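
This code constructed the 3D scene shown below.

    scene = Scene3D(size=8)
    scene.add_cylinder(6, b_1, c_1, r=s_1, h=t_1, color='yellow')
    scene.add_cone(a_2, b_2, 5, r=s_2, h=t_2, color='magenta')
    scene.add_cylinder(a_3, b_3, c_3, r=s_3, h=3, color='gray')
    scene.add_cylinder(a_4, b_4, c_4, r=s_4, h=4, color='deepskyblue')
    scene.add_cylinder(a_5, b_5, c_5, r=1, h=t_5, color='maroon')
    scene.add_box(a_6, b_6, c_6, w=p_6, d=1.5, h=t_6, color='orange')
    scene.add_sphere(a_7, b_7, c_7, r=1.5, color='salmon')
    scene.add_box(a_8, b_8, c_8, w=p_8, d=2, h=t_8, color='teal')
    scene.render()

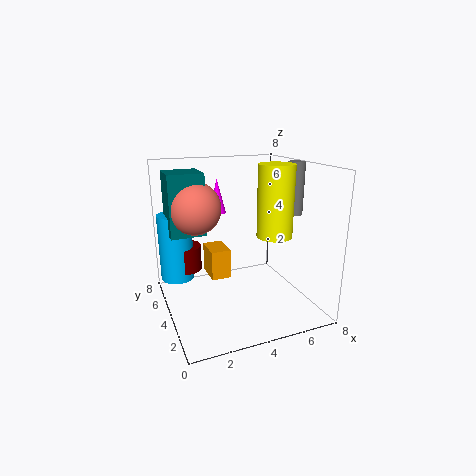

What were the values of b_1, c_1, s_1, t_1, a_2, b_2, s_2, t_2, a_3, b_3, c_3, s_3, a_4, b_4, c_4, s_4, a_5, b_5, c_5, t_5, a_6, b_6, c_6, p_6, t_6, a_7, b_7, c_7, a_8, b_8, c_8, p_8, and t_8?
b_1 = 3.5, c_1 = 4, s_1 = 1, t_1 = 4, a_2 = 3.5, b_2 = 6, s_2 = 0.5, t_2 = 2, a_3 = 7.5, b_3 = 4, c_3 = 5, s_3 = 0.5, a_4 = 1, b_4 = 6.5, c_4 = 1, s_4 = 1, a_5 = 1.5, b_5 = 6.5, c_5 = 1.5, t_5 = 1.5, a_6 = 2, b_6 = 2.5, c_6 = 2.5, p_6 = 1, t_6 = 1.5, a_7 = 2, b_7 = 5.5, c_7 = 5.5, a_8 = 0.5, b_8 = 5, c_8 = 4, p_8 = 2, t_8 = 3.5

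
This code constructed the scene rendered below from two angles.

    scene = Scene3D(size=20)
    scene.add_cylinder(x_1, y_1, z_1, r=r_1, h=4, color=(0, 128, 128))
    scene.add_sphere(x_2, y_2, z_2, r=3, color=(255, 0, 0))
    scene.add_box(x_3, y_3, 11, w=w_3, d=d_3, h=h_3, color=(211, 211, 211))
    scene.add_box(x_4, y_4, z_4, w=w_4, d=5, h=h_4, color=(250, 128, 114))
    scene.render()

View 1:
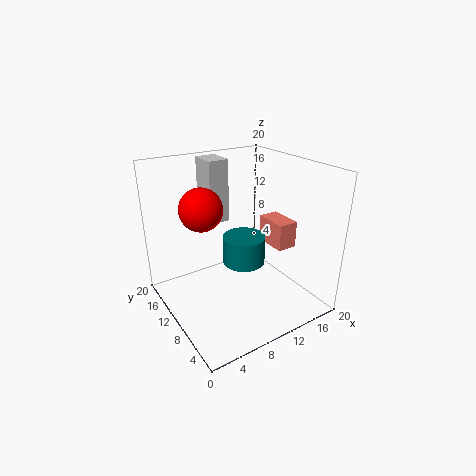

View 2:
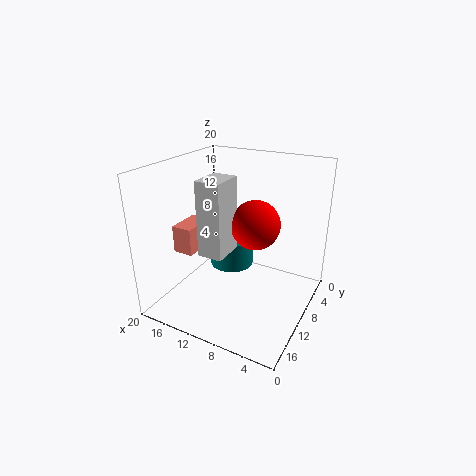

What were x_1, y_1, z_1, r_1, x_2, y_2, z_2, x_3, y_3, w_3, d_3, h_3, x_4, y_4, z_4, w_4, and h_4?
x_1 = 11, y_1 = 10, z_1 = 6, r_1 = 3, x_2 = 6, y_2 = 13, z_2 = 14, x_3 = 8, y_3 = 14, w_3 = 3, d_3 = 4, h_3 = 9, x_4 = 16, y_4 = 8, z_4 = 7, w_4 = 3, h_4 = 4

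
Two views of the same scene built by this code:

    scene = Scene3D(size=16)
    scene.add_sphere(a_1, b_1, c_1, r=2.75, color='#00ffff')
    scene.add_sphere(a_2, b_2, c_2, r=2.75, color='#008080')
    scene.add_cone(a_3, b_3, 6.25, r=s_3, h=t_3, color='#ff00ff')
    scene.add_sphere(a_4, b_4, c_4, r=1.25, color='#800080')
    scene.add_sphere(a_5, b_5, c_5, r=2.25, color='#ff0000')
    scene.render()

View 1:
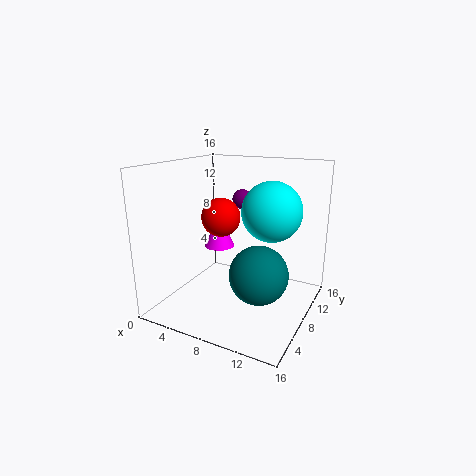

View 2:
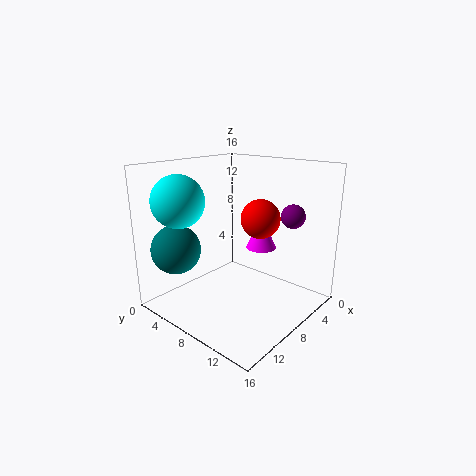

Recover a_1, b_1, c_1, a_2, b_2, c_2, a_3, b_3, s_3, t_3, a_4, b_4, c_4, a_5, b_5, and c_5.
a_1 = 13.25; b_1 = 4.5; c_1 = 12.5; a_2 = 12.75; b_2 = 3; c_2 = 6.75; a_3 = 5; b_3 = 9; s_3 = 1.75; t_3 = 3.75; a_4 = 5.75; b_4 = 13.5; c_4 = 11; a_5 = 5.25; b_5 = 9; c_5 = 9.75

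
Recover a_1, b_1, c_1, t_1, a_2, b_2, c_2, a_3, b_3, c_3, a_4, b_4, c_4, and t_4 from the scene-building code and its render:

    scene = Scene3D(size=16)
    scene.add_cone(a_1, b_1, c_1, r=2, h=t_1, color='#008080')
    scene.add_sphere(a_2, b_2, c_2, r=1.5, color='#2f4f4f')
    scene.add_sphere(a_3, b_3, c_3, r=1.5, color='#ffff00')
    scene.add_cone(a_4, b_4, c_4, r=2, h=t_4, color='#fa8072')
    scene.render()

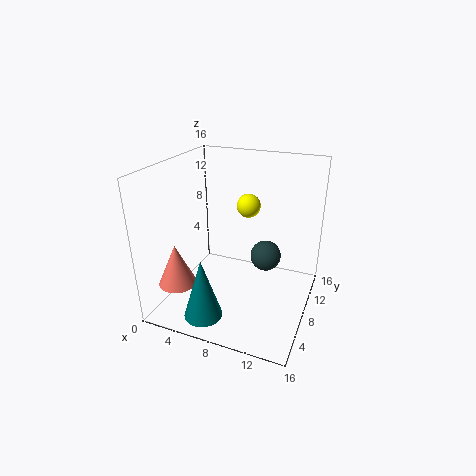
a_1 = 6.5
b_1 = 2
c_1 = 1.5
t_1 = 6.5
a_2 = 12
b_2 = 5.5
c_2 = 8
a_3 = 7
b_3 = 14
c_3 = 9.5
a_4 = 3
b_4 = 3
c_4 = 4
t_4 = 4.5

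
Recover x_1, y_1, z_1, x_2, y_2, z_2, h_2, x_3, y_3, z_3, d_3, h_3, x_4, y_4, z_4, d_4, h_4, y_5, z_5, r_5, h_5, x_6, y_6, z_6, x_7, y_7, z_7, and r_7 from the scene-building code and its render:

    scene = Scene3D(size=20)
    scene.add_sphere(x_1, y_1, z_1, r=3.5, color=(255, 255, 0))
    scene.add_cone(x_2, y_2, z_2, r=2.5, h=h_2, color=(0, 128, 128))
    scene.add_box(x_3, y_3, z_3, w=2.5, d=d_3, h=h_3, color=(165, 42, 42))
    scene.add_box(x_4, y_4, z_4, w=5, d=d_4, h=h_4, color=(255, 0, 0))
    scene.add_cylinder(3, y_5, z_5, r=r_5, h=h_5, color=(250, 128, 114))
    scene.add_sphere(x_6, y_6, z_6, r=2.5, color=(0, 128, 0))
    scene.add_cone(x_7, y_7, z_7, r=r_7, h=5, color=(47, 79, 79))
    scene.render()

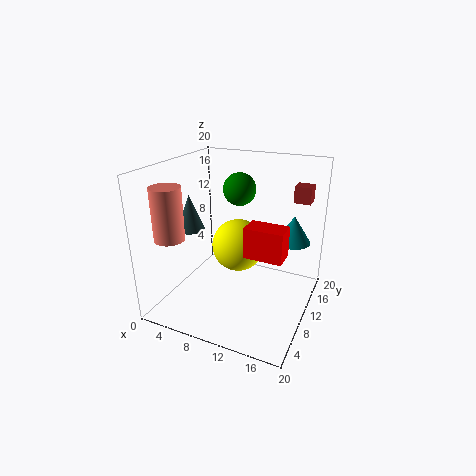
x_1 = 10.5, y_1 = 9, z_1 = 9.5, x_2 = 16.5, y_2 = 15, z_2 = 8.5, h_2 = 4, x_3 = 15.5, y_3 = 17.5, z_3 = 13.5, d_3 = 2.5, h_3 = 2.5, x_4 = 12.5, y_4 = 6, z_4 = 9.5, d_4 = 3, h_4 = 4, y_5 = 4, z_5 = 11, r_5 = 2, h_5 = 7, x_6 = 7.5, y_6 = 16, z_6 = 15, x_7 = 3, y_7 = 9, z_7 = 10.5, r_7 = 2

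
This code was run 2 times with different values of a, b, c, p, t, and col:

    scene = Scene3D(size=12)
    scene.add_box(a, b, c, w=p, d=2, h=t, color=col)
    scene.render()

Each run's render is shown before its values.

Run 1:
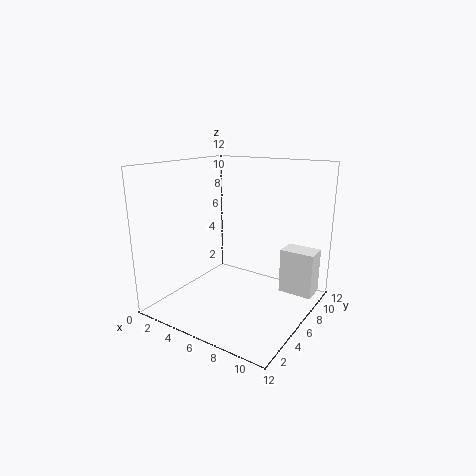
a = 8.5, b = 9, c = 0.5, p = 3, t = 4, col = 'white'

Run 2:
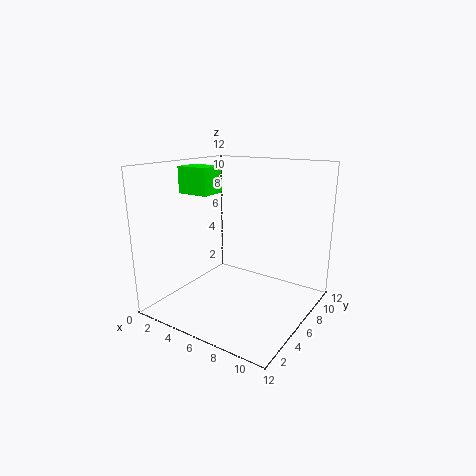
a = 3, b = 2.5, c = 10, p = 2.5, t = 2, col = 'lime'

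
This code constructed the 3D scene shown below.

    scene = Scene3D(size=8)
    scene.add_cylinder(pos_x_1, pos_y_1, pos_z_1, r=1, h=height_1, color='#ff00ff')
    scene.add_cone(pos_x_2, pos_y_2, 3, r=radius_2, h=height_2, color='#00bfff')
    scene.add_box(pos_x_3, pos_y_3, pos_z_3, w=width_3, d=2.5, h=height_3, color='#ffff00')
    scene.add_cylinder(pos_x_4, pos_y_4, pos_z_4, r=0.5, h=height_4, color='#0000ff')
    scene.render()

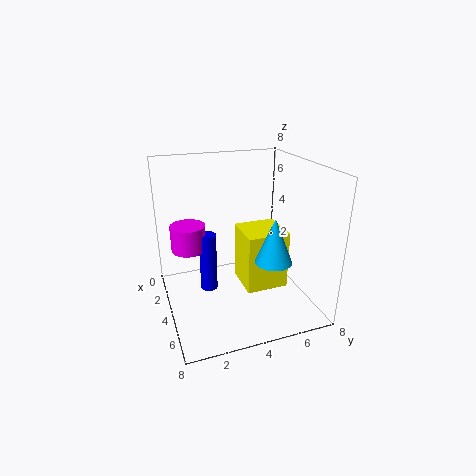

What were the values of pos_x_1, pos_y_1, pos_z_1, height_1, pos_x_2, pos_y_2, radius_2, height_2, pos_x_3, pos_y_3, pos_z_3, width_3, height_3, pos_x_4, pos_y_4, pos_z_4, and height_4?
pos_x_1 = 2.5; pos_y_1 = 1.5; pos_z_1 = 3; height_1 = 1.5; pos_x_2 = 5.5; pos_y_2 = 5.5; radius_2 = 1; height_2 = 2.5; pos_x_3 = 2; pos_y_3 = 4.5; pos_z_3 = 0.5; width_3 = 2.5; height_3 = 3.5; pos_x_4 = 3; pos_y_4 = 2.5; pos_z_4 = 0.5; height_4 = 3.5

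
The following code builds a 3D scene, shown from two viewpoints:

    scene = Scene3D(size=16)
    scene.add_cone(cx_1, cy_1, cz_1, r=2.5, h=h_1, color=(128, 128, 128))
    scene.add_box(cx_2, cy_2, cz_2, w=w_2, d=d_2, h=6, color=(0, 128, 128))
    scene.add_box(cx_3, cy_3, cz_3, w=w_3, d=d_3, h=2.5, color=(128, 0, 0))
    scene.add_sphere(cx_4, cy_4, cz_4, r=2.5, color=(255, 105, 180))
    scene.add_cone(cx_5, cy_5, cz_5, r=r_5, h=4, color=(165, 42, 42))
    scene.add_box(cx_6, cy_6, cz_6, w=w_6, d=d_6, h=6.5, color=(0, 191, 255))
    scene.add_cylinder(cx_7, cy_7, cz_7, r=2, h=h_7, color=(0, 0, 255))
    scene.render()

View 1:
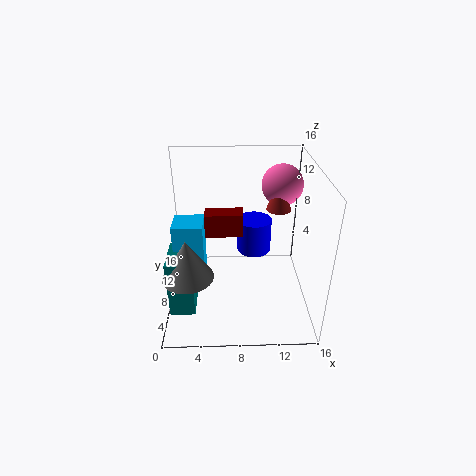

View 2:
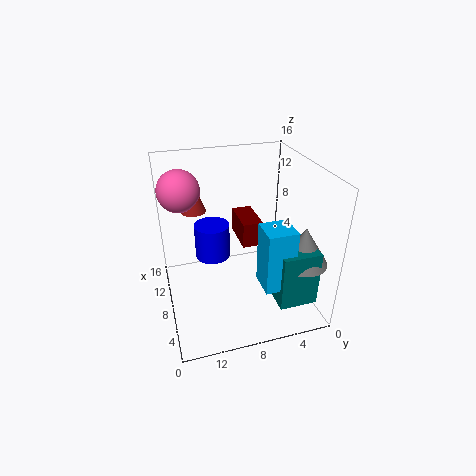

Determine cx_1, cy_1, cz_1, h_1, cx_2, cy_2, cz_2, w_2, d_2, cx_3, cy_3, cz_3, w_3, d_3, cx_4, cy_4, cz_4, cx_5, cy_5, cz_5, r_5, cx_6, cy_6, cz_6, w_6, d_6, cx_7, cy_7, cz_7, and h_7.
cx_1 = 3; cy_1 = 2.5; cz_1 = 7; h_1 = 4; cx_2 = 1; cy_2 = 1.5; cz_2 = 3; w_2 = 2.5; d_2 = 4; cx_3 = 4.5; cy_3 = 6.5; cz_3 = 9; w_3 = 4; d_3 = 2; cx_4 = 13.5; cy_4 = 13.5; cz_4 = 12; cx_5 = 13; cy_5 = 12; cz_5 = 9.5; r_5 = 1.5; cx_6 = 1.5; cy_6 = 4; cz_6 = 5; w_6 = 3; d_6 = 3; cx_7 = 10; cy_7 = 10.5; cz_7 = 5; h_7 = 4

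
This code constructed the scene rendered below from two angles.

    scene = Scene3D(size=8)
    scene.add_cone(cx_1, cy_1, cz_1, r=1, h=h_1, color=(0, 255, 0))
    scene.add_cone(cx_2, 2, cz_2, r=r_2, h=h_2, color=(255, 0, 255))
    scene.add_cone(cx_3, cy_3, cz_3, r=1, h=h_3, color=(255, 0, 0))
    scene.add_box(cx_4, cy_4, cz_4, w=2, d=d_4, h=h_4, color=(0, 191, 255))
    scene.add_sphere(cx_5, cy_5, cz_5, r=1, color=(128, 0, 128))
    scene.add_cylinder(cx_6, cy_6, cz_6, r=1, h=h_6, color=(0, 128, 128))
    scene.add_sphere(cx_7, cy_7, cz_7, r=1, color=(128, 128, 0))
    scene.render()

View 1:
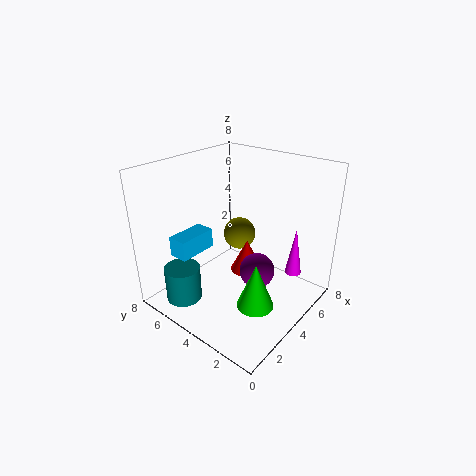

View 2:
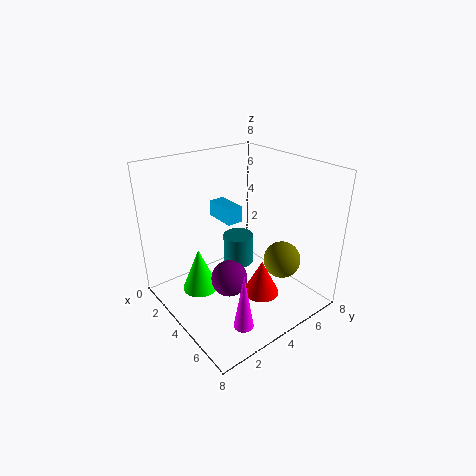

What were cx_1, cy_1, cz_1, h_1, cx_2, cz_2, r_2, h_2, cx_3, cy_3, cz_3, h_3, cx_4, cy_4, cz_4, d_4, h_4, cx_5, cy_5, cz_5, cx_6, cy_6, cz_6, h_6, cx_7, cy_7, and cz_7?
cx_1 = 3, cy_1 = 2, cz_1 = 1, h_1 = 2.5, cx_2 = 7, cz_2 = 1, r_2 = 0.5, h_2 = 3, cx_3 = 5.5, cy_3 = 4.5, cz_3 = 1, h_3 = 2, cx_4 = 0.5, cy_4 = 4.5, cz_4 = 4, d_4 = 1, h_4 = 1, cx_5 = 4.5, cy_5 = 3, cz_5 = 2, cx_6 = 1.5, cy_6 = 6, cz_6 = 0.5, h_6 = 2, cx_7 = 6, cy_7 = 5.5, cz_7 = 3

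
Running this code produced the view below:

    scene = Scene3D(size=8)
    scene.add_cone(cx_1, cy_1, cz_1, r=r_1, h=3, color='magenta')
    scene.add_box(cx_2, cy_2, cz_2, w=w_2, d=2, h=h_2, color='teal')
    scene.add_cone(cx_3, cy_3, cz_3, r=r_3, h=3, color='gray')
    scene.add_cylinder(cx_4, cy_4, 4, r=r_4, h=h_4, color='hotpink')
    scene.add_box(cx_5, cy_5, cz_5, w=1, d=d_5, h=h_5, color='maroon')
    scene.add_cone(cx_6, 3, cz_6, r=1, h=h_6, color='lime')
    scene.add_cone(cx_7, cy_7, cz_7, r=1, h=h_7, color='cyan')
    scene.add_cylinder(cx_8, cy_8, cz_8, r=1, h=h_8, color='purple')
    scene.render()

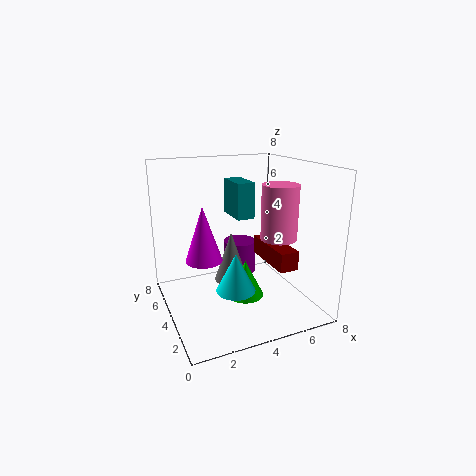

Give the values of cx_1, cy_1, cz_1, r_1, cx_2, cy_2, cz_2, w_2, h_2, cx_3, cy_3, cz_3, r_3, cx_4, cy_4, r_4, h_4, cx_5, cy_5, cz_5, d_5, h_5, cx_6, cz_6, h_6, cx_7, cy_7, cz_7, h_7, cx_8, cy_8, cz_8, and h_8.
cx_1 = 2; cy_1 = 4; cz_1 = 3; r_1 = 1; cx_2 = 4; cy_2 = 4; cz_2 = 5; w_2 = 1; h_2 = 2; cx_3 = 4; cy_3 = 5; cz_3 = 1; r_3 = 1; cx_4 = 6; cy_4 = 3; r_4 = 1; h_4 = 3; cx_5 = 5; cy_5 = 1; cz_5 = 3; d_5 = 3; h_5 = 1; cx_6 = 4; cz_6 = 1; h_6 = 2; cx_7 = 3; cy_7 = 2; cz_7 = 2; h_7 = 2; cx_8 = 5; cy_8 = 6; cz_8 = 1; h_8 = 2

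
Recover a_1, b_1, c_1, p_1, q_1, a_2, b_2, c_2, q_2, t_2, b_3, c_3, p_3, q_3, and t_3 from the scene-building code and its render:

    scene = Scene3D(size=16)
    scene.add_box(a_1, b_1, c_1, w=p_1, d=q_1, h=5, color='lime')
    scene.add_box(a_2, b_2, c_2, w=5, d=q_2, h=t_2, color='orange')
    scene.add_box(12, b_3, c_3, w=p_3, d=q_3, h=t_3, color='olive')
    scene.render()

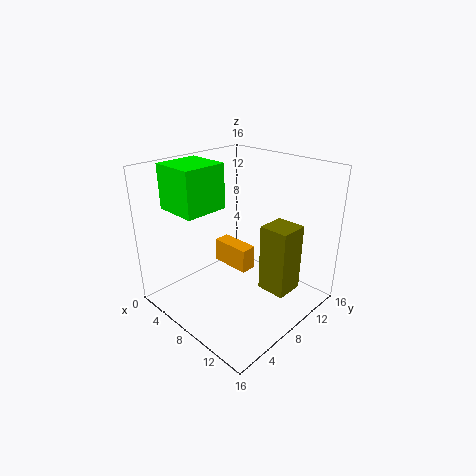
a_1 = 1
b_1 = 3
c_1 = 11
p_1 = 5
q_1 = 5
a_2 = 2
b_2 = 10
c_2 = 2
q_2 = 2
t_2 = 3
b_3 = 7
c_3 = 4
p_3 = 3
q_3 = 3
t_3 = 7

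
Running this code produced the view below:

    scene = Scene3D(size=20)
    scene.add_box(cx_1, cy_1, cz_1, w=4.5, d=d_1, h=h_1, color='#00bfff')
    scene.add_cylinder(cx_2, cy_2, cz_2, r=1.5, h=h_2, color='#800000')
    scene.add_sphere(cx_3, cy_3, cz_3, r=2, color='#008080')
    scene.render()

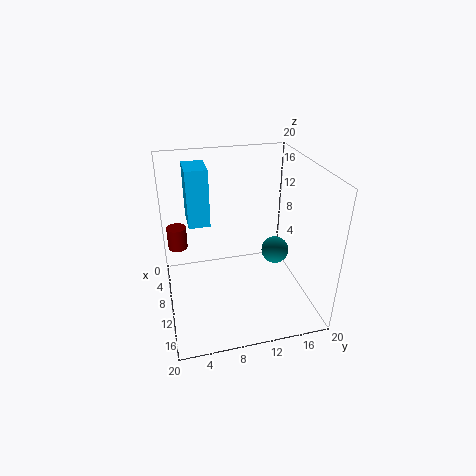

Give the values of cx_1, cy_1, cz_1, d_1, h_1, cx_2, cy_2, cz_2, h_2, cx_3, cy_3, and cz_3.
cx_1 = 4, cy_1 = 3.5, cz_1 = 11.5, d_1 = 3, h_1 = 8, cx_2 = 3, cy_2 = 2, cz_2 = 5.5, h_2 = 3.5, cx_3 = 9, cy_3 = 16, cz_3 = 6.5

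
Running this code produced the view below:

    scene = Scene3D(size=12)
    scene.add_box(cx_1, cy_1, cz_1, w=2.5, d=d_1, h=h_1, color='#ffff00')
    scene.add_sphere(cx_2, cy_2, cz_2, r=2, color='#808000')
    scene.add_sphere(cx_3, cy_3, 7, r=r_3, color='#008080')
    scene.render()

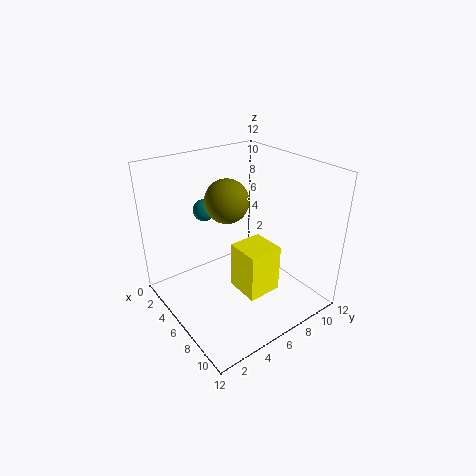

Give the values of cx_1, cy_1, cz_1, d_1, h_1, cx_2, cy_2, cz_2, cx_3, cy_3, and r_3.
cx_1 = 8.5
cy_1 = 3.5
cz_1 = 4
d_1 = 2.5
h_1 = 3.5
cx_2 = 3
cy_2 = 7
cz_2 = 8
cx_3 = 1.5
cy_3 = 5.5
r_3 = 1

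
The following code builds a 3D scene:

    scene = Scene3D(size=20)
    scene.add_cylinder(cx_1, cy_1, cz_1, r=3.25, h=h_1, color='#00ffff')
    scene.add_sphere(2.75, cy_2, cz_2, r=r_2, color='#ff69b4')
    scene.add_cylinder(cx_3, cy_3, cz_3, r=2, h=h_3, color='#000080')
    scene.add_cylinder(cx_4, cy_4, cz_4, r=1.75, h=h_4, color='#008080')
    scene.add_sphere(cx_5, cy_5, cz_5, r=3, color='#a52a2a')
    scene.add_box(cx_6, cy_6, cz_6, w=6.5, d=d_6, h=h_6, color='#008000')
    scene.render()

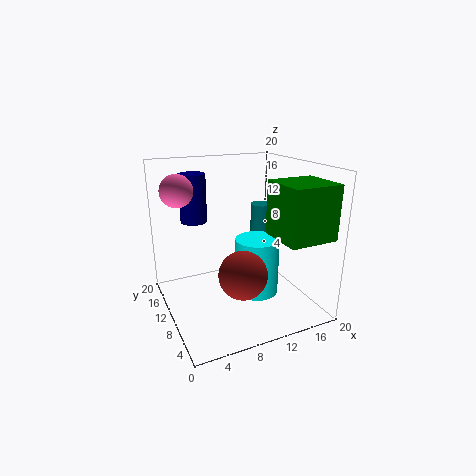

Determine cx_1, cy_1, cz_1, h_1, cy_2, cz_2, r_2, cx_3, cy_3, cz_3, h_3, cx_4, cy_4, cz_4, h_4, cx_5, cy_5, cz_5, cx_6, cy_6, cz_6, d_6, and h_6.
cx_1 = 13.5
cy_1 = 10.75
cz_1 = 0.5
h_1 = 8.5
cy_2 = 13.75
cz_2 = 16.5
r_2 = 2.25
cx_3 = 6
cy_3 = 17.25
cz_3 = 10.75
h_3 = 7.25
cx_4 = 16.75
cy_4 = 15.5
cz_4 = 5.75
h_4 = 7
cx_5 = 7.75
cy_5 = 3.75
cz_5 = 7.75
cx_6 = 12.5
cy_6 = 0.5
cz_6 = 11.5
d_6 = 6.25
h_6 = 7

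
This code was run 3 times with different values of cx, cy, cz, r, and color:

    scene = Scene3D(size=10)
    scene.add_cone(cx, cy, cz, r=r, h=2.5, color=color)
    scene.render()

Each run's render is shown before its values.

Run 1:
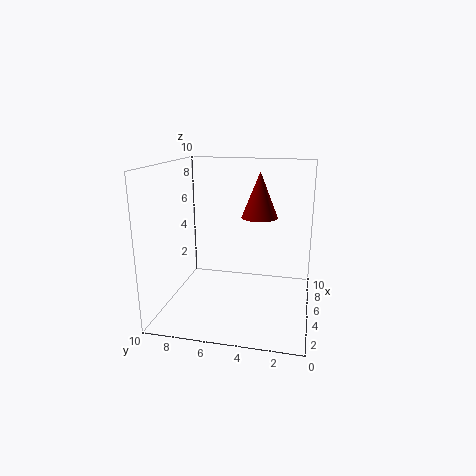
cx = 1.5; cy = 3; cz = 7.5; r = 1; color = 'maroon'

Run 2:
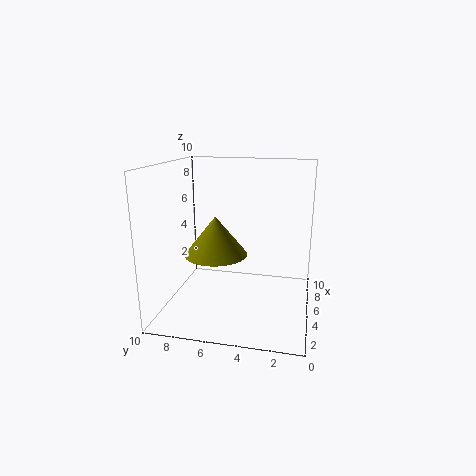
cx = 3; cy = 6; cz = 4.5; r = 2; color = 'olive'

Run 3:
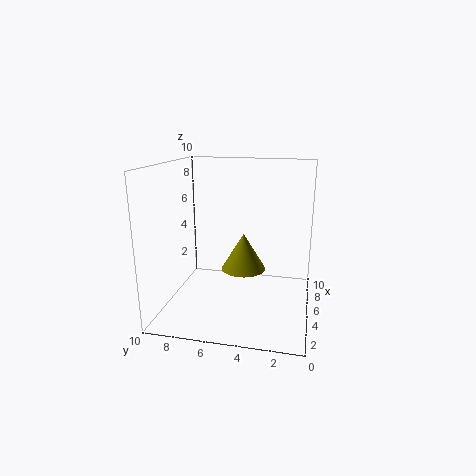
cx = 4.5; cy = 4.5; cz = 3; r = 1.5; color = 'olive'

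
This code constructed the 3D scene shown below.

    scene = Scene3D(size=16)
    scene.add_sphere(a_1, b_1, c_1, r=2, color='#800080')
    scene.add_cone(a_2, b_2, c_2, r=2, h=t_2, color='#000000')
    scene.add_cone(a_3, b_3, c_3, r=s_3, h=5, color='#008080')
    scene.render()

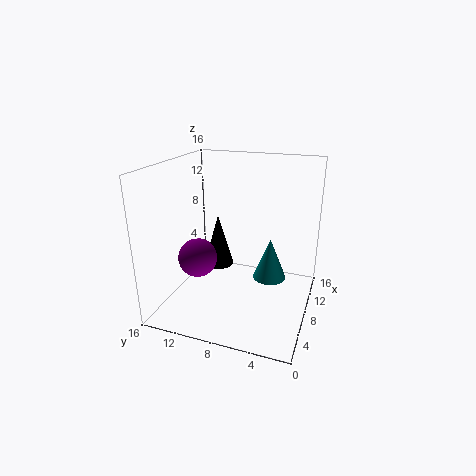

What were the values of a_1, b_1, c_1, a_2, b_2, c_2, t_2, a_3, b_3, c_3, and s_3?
a_1 = 4, b_1 = 11, c_1 = 7, a_2 = 14, b_2 = 13, c_2 = 1, t_2 = 7, a_3 = 11, b_3 = 5, c_3 = 2, s_3 = 2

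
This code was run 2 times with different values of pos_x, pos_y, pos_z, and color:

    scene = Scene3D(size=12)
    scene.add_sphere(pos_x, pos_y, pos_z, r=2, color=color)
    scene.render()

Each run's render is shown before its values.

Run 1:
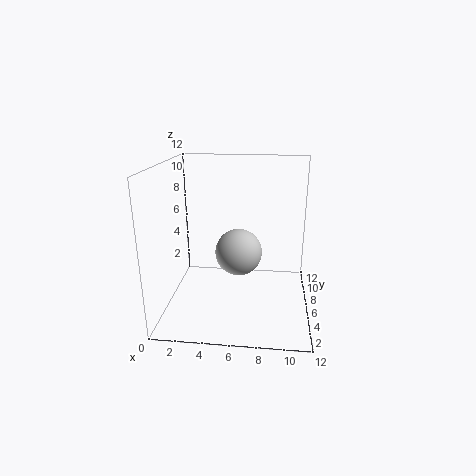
pos_x = 6; pos_y = 6.5; pos_z = 4.5; color = 'lightgray'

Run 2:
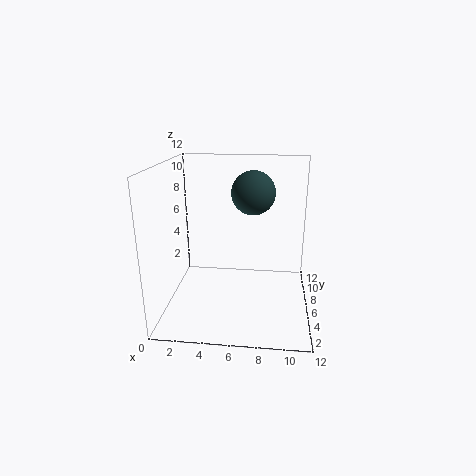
pos_x = 7; pos_y = 9.5; pos_z = 9; color = 'darkslategray'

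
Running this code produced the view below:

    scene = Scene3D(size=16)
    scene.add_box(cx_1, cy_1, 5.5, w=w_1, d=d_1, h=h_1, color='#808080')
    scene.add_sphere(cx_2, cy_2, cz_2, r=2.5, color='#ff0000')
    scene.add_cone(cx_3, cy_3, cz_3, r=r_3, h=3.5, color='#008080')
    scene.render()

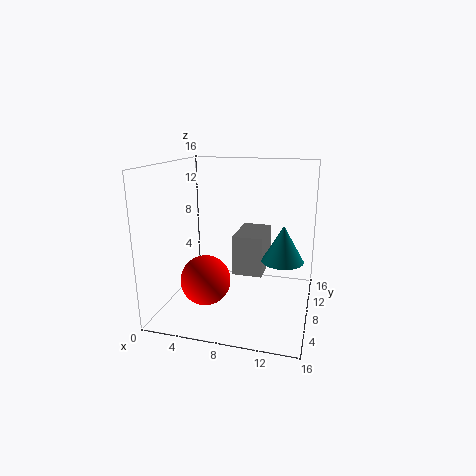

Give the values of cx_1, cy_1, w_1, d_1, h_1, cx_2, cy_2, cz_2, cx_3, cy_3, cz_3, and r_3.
cx_1 = 8.5; cy_1 = 4; w_1 = 3; d_1 = 5; h_1 = 4; cx_2 = 6; cy_2 = 3; cz_2 = 5; cx_3 = 13.5; cy_3 = 4; cz_3 = 7.5; r_3 = 2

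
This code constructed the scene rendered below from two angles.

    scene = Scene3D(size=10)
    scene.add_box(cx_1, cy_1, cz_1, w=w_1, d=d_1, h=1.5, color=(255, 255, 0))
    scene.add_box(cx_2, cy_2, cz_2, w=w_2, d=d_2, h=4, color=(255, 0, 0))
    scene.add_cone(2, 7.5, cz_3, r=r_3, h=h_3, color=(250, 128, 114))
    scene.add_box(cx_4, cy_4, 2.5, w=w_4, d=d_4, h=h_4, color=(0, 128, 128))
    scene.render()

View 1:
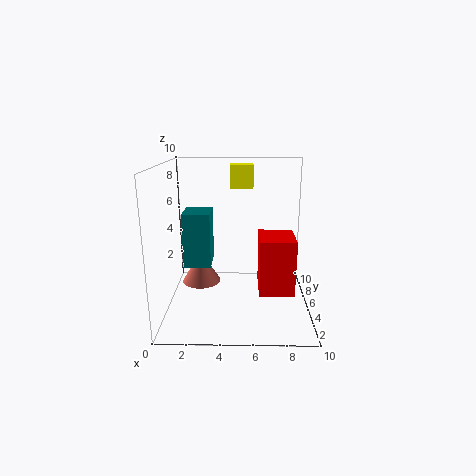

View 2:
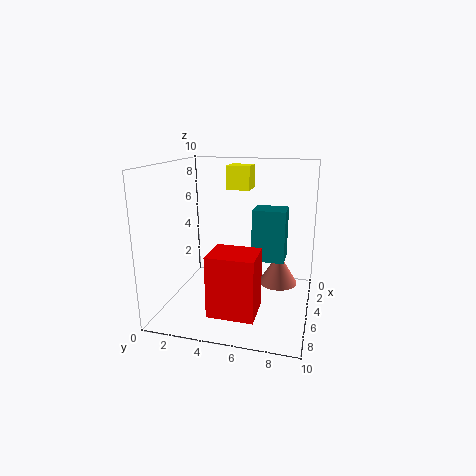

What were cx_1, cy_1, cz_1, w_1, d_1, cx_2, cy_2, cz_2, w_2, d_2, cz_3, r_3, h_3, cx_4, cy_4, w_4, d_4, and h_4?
cx_1 = 4.5, cy_1 = 4.5, cz_1 = 8.5, w_1 = 1.5, d_1 = 1.5, cx_2 = 6.5, cy_2 = 4, cz_2 = 1, w_2 = 2.5, d_2 = 3, cz_3 = 0.5, r_3 = 1.5, h_3 = 2.5, cx_4 = 1, cy_4 = 5.5, w_4 = 2, d_4 = 2.5, h_4 = 4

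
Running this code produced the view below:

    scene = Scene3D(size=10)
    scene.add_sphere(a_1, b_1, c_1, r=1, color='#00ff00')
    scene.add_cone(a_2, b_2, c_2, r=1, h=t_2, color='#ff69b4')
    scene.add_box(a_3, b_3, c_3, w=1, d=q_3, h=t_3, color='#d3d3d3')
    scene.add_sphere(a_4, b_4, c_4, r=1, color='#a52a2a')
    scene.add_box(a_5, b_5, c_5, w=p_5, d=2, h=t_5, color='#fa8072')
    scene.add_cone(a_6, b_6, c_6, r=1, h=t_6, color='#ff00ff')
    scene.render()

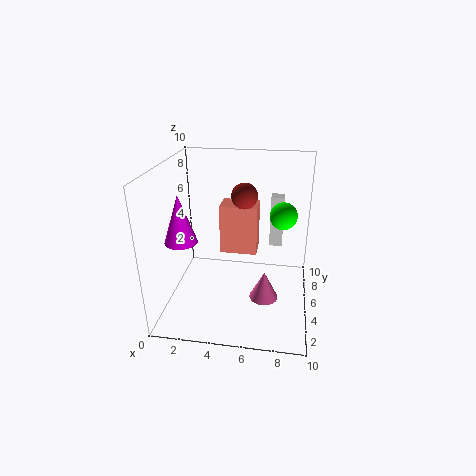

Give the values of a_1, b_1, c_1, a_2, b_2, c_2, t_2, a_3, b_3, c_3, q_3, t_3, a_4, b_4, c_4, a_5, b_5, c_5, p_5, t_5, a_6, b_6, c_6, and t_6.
a_1 = 8
b_1 = 7
c_1 = 6
a_2 = 7
b_2 = 4
c_2 = 1
t_2 = 2
a_3 = 7
b_3 = 8
c_3 = 3
q_3 = 1
t_3 = 4
a_4 = 5
b_4 = 8
c_4 = 7
a_5 = 3
b_5 = 8
c_5 = 2
p_5 = 3
t_5 = 4
a_6 = 2
b_6 = 2
c_6 = 6
t_6 = 3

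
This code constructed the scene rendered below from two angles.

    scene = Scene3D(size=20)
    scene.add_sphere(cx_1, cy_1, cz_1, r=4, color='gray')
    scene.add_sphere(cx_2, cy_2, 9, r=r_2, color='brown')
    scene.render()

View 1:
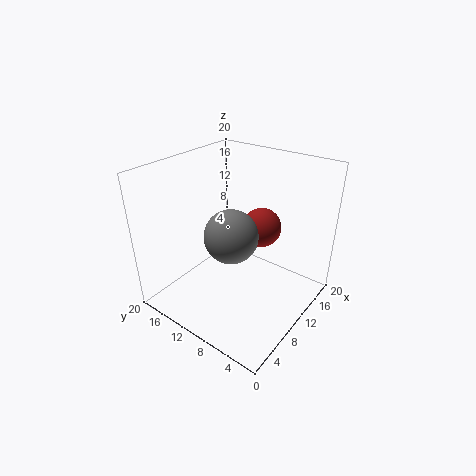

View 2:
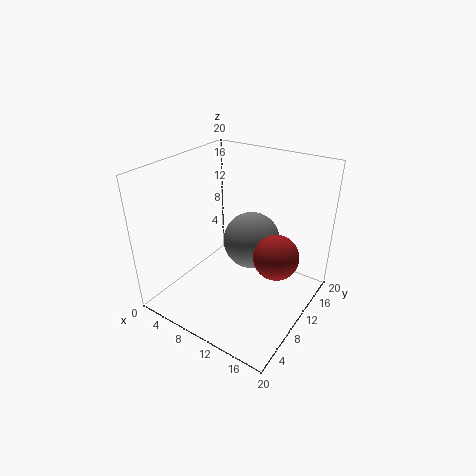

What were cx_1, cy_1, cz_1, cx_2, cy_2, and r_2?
cx_1 = 11
cy_1 = 12
cz_1 = 9
cx_2 = 16
cy_2 = 10
r_2 = 3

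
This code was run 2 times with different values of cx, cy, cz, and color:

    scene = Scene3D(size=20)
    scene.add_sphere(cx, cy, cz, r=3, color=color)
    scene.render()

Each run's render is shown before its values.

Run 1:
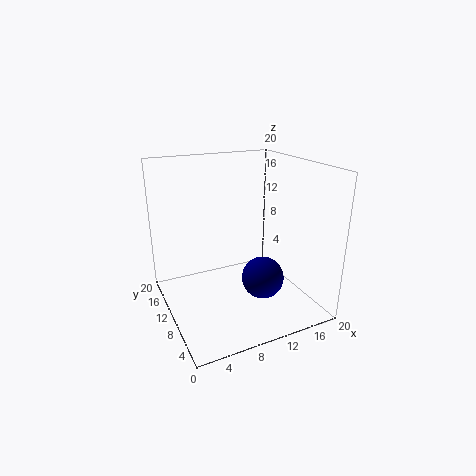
cx = 13; cy = 8; cz = 4; color = 'navy'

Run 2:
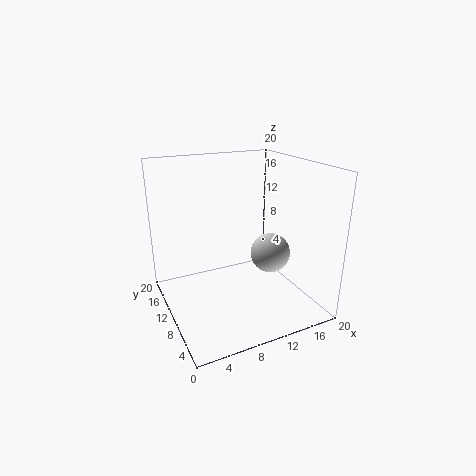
cx = 16; cy = 11; cz = 6; color = 'lightgray'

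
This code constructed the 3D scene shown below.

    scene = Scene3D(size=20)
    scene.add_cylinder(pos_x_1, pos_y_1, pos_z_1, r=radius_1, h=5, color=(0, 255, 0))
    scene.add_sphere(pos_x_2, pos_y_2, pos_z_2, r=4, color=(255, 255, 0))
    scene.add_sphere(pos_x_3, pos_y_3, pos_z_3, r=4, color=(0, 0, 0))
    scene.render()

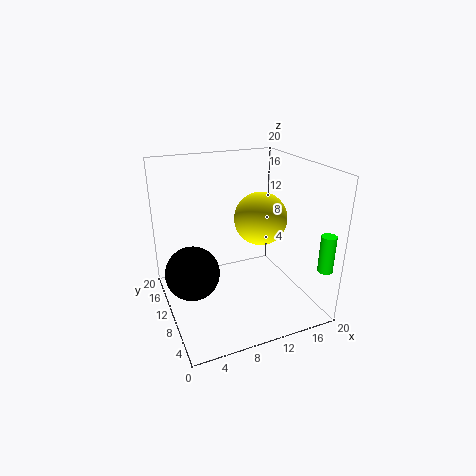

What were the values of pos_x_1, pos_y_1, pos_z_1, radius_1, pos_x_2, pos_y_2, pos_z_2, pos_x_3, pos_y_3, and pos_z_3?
pos_x_1 = 19, pos_y_1 = 2, pos_z_1 = 7, radius_1 = 1, pos_x_2 = 15, pos_y_2 = 13, pos_z_2 = 11, pos_x_3 = 4, pos_y_3 = 13, pos_z_3 = 4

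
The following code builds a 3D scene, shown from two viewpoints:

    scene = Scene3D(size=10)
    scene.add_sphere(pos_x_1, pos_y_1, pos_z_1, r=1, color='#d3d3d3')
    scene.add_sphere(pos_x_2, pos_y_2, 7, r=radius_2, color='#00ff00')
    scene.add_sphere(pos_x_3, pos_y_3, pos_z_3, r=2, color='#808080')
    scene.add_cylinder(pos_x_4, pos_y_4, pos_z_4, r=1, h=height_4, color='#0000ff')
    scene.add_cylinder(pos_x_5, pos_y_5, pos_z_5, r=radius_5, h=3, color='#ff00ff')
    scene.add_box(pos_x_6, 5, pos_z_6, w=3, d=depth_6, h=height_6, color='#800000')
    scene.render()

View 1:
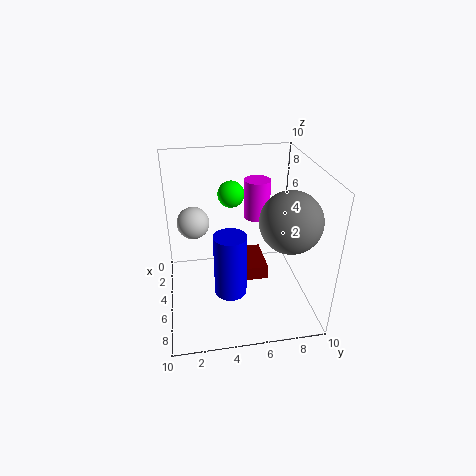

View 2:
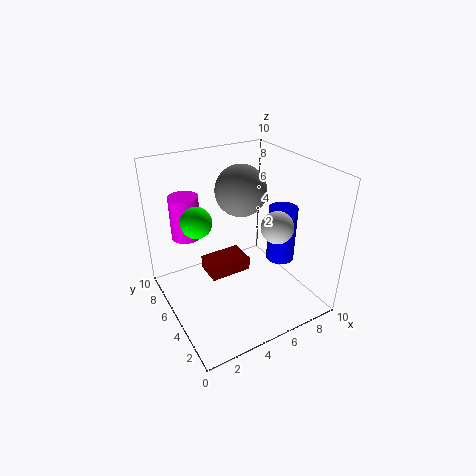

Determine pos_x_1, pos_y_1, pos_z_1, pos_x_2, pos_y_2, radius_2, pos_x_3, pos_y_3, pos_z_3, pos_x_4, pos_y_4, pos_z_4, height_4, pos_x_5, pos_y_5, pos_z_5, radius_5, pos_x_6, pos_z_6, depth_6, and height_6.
pos_x_1 = 6, pos_y_1 = 2, pos_z_1 = 7, pos_x_2 = 2, pos_y_2 = 5, radius_2 = 1, pos_x_3 = 7, pos_y_3 = 8, pos_z_3 = 7, pos_x_4 = 8, pos_y_4 = 4, pos_z_4 = 3, height_4 = 4, pos_x_5 = 2, pos_y_5 = 7, pos_z_5 = 5, radius_5 = 1, pos_x_6 = 3, pos_z_6 = 2, depth_6 = 2, height_6 = 1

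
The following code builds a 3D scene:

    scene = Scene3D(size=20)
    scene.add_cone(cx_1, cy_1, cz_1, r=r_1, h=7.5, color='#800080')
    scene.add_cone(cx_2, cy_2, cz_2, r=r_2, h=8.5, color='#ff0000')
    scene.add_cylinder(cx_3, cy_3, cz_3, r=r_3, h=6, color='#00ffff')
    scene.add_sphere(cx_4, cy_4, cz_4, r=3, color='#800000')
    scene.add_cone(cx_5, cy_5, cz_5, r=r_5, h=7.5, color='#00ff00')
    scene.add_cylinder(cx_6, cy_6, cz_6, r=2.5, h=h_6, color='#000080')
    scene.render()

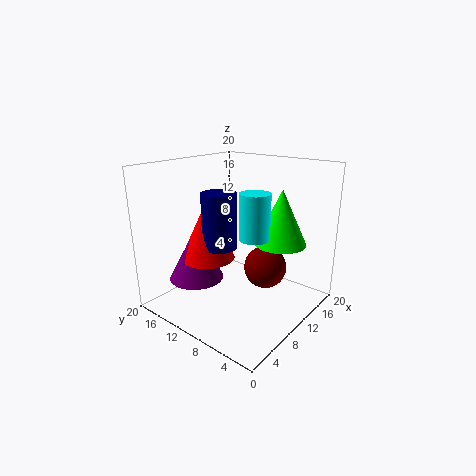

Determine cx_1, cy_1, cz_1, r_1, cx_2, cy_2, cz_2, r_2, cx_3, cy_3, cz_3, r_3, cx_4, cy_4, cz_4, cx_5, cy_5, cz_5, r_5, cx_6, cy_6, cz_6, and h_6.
cx_1 = 7.5; cy_1 = 16; cz_1 = 3; r_1 = 4; cx_2 = 9; cy_2 = 15; cz_2 = 6; r_2 = 4; cx_3 = 9; cy_3 = 6.5; cz_3 = 11; r_3 = 2; cx_4 = 12.5; cy_4 = 7; cz_4 = 5.5; cx_5 = 13; cy_5 = 5; cz_5 = 9.5; r_5 = 3.5; cx_6 = 9.5; cy_6 = 13; cz_6 = 8; h_6 = 8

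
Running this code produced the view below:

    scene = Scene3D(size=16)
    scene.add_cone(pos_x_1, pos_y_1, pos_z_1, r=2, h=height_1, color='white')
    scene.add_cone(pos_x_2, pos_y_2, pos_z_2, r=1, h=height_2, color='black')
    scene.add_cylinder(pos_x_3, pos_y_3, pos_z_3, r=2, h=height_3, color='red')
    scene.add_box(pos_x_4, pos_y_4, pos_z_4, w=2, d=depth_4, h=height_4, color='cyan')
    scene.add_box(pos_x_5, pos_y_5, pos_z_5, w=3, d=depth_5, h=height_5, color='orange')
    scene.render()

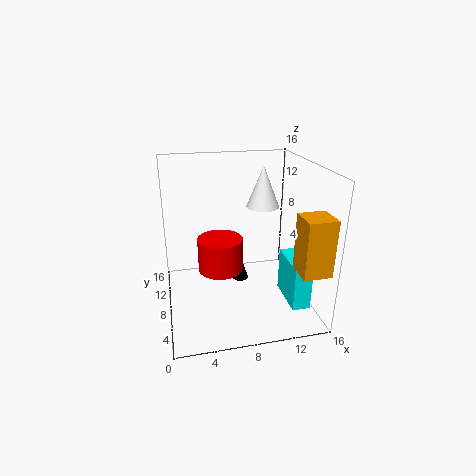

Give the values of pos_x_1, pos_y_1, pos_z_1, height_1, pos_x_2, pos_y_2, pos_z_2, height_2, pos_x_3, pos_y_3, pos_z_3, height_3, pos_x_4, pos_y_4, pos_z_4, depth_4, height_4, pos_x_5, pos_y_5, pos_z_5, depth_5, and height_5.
pos_x_1 = 12, pos_y_1 = 12, pos_z_1 = 10, height_1 = 5, pos_x_2 = 9, pos_y_2 = 11, pos_z_2 = 1, height_2 = 3, pos_x_3 = 5, pos_y_3 = 2, pos_z_3 = 8, height_3 = 3, pos_x_4 = 13, pos_y_4 = 3, pos_z_4 = 1, depth_4 = 5, height_4 = 5, pos_x_5 = 13, pos_y_5 = 1, pos_z_5 = 6, depth_5 = 3, height_5 = 6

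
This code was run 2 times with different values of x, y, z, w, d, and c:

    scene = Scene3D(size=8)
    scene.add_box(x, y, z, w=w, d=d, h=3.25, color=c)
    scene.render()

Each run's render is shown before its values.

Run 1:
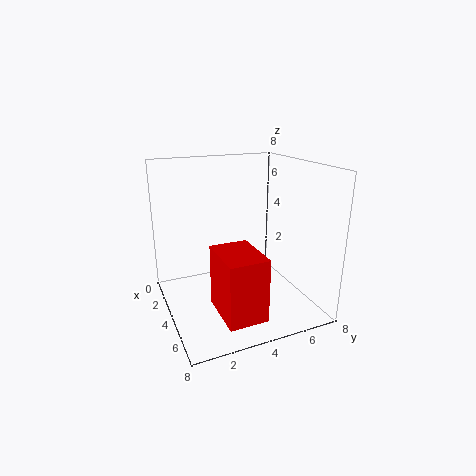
x = 5, y = 2, z = 1, w = 2.75, d = 2, c = 'red'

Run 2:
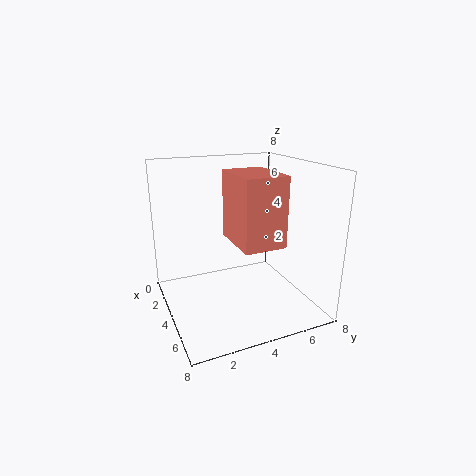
x = 5, y = 2.75, z = 4.75, w = 2.75, d = 2, c = 'salmon'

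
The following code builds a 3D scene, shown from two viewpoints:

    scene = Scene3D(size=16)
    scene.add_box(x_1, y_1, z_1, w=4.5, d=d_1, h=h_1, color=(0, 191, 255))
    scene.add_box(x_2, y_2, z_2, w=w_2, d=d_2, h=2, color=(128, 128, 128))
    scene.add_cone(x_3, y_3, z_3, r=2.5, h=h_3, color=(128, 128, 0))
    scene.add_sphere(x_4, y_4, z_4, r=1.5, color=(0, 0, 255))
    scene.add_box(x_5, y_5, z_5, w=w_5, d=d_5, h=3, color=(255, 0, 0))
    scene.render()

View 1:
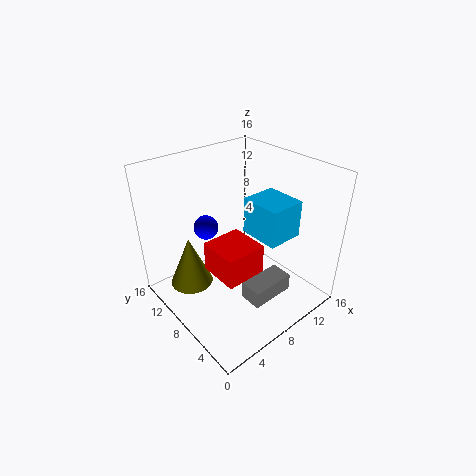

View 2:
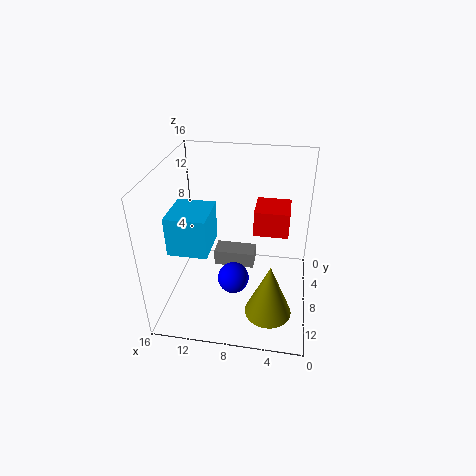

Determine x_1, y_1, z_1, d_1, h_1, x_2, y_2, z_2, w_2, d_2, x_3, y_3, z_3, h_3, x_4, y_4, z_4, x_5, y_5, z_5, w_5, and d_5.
x_1 = 11, y_1 = 5.5, z_1 = 6.5, d_1 = 5, h_1 = 4.5, x_2 = 6.5, y_2 = 3, z_2 = 2, w_2 = 5, d_2 = 2.5, x_3 = 4, y_3 = 12, z_3 = 1.5, h_3 = 6, x_4 = 7.5, y_4 = 13.5, z_4 = 7, x_5 = 2.5, y_5 = 2.5, z_5 = 7.5, w_5 = 4, d_5 = 4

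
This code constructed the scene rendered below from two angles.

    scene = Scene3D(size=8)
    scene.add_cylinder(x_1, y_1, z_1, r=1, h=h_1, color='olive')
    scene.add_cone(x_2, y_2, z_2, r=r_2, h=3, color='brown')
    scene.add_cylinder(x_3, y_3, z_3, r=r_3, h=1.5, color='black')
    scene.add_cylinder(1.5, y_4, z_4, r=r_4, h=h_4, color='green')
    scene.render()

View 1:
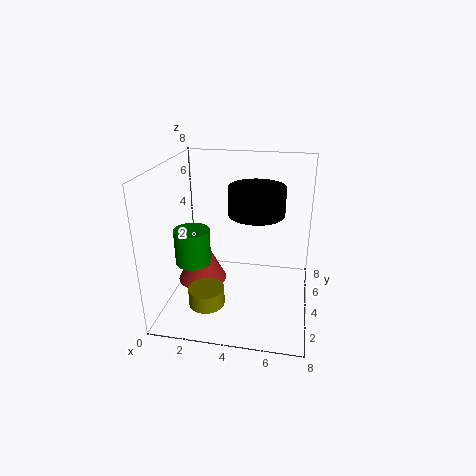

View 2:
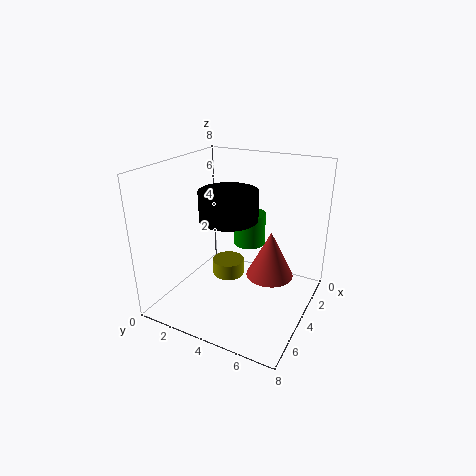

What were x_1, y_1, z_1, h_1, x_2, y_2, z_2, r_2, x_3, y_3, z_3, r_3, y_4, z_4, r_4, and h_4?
x_1 = 2.5, y_1 = 2.5, z_1 = 0.5, h_1 = 1, x_2 = 1.5, y_2 = 5, z_2 = 0.5, r_2 = 1.5, x_3 = 5, y_3 = 4, z_3 = 5.5, r_3 = 1.5, y_4 = 3.5, z_4 = 2.5, r_4 = 1, h_4 = 2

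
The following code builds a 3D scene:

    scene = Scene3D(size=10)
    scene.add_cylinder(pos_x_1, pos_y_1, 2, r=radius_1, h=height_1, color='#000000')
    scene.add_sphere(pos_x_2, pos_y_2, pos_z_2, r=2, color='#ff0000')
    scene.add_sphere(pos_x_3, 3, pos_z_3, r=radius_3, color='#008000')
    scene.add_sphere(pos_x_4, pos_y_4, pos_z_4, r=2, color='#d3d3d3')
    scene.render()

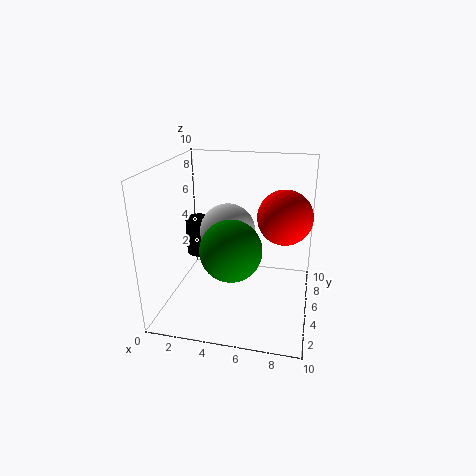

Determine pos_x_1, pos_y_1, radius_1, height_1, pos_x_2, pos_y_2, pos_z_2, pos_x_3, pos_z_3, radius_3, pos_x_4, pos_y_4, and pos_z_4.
pos_x_1 = 1; pos_y_1 = 8; radius_1 = 1; height_1 = 3; pos_x_2 = 8; pos_y_2 = 7; pos_z_2 = 6; pos_x_3 = 5; pos_z_3 = 5; radius_3 = 2; pos_x_4 = 4; pos_y_4 = 6; pos_z_4 = 5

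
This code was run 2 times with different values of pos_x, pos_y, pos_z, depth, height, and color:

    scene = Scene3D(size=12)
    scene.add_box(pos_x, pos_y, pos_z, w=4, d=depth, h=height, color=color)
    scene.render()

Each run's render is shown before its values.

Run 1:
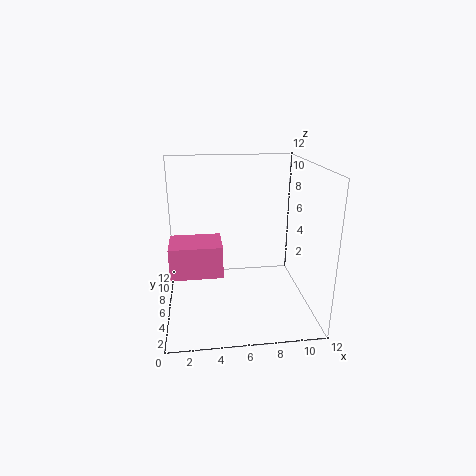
pos_x = 0.5, pos_y = 3, pos_z = 4, depth = 3, height = 2.5, color = 'hotpink'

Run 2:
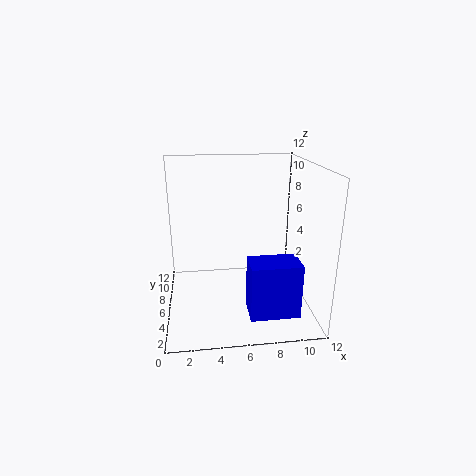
pos_x = 6.5, pos_y = 2, pos_z = 0.5, depth = 2.5, height = 4.5, color = 'blue'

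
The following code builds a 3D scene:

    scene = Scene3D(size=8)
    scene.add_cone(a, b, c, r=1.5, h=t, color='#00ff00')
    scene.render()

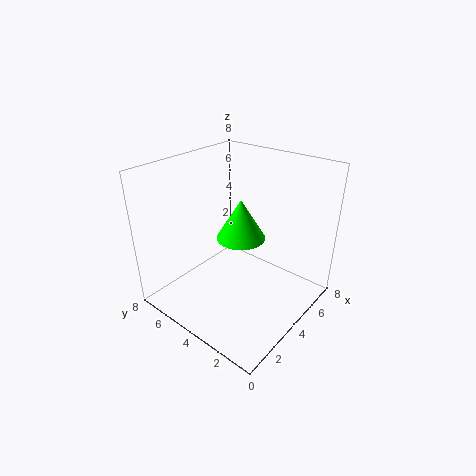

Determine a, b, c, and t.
a = 5.5, b = 5, c = 3, t = 2.5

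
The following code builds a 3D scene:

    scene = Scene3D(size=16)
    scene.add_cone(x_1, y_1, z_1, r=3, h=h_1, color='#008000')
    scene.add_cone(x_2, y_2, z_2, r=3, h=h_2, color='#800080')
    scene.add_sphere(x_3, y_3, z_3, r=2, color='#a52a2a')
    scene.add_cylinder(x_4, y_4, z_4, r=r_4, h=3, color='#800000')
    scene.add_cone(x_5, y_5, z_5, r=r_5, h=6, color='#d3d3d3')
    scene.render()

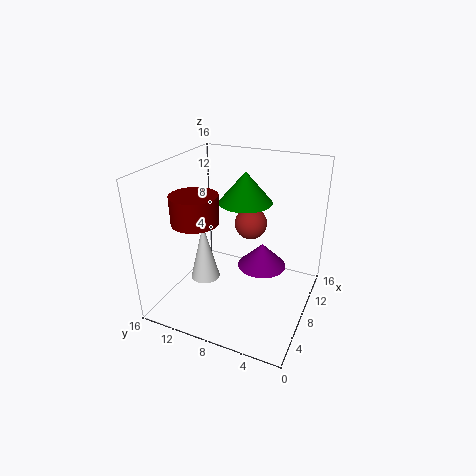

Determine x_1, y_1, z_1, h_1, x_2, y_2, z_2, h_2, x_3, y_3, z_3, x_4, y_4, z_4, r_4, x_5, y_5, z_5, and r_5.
x_1 = 10, y_1 = 8, z_1 = 11.5, h_1 = 3.5, x_2 = 12, y_2 = 6.5, z_2 = 2.5, h_2 = 3, x_3 = 13, y_3 = 8.5, z_3 = 7.5, x_4 = 5, y_4 = 11.5, z_4 = 10.5, r_4 = 2.5, x_5 = 4, y_5 = 10, z_5 = 5, r_5 = 1.5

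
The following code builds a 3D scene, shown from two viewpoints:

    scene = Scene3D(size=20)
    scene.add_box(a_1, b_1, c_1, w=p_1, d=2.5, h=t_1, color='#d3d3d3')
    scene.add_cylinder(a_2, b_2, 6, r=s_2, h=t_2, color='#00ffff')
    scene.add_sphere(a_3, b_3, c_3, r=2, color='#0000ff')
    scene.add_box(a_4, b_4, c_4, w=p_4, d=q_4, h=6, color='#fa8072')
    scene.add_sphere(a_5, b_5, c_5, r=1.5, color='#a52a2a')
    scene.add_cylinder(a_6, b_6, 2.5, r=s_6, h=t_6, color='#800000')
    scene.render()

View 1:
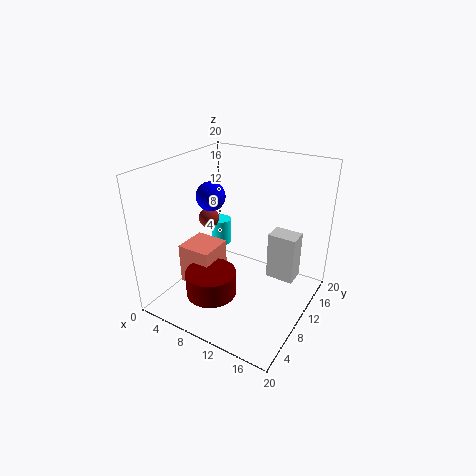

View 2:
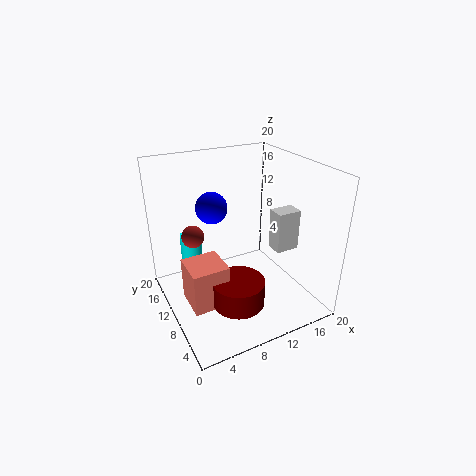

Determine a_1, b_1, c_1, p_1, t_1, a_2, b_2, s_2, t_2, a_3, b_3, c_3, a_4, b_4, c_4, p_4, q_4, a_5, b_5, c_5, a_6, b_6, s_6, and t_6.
a_1 = 15.5, b_1 = 8, c_1 = 7, p_1 = 3.5, t_1 = 6, a_2 = 4.5, b_2 = 14, s_2 = 1.5, t_2 = 4, a_3 = 6, b_3 = 9.5, c_3 = 15.5, a_4 = 2, b_4 = 6.5, c_4 = 2, p_4 = 5, q_4 = 5, a_5 = 4, b_5 = 11.5, c_5 = 11, a_6 = 8, b_6 = 6, s_6 = 3.5, t_6 = 3.5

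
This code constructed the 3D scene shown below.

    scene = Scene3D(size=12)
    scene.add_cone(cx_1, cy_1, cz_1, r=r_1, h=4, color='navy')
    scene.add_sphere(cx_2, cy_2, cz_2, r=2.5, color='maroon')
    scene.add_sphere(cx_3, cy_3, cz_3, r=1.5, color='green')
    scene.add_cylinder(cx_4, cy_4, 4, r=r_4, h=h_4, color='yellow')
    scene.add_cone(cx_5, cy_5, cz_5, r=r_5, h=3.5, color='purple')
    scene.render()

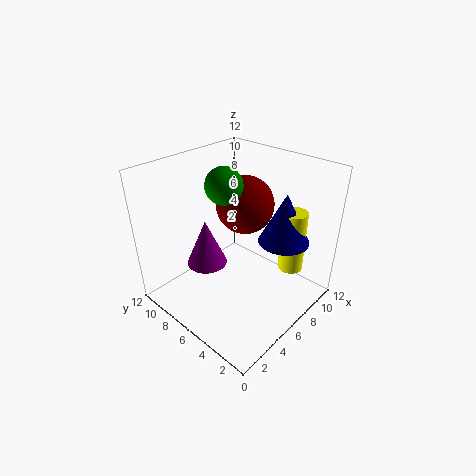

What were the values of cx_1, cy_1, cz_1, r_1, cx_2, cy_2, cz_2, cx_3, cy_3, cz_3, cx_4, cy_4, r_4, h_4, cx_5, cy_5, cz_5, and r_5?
cx_1 = 7.5
cy_1 = 2.5
cz_1 = 6.5
r_1 = 2
cx_2 = 8
cy_2 = 7
cz_2 = 8
cx_3 = 5.5
cy_3 = 7
cz_3 = 10.5
cx_4 = 8
cy_4 = 2
r_4 = 1
h_4 = 5
cx_5 = 2.5
cy_5 = 6
cz_5 = 5.5
r_5 = 1.5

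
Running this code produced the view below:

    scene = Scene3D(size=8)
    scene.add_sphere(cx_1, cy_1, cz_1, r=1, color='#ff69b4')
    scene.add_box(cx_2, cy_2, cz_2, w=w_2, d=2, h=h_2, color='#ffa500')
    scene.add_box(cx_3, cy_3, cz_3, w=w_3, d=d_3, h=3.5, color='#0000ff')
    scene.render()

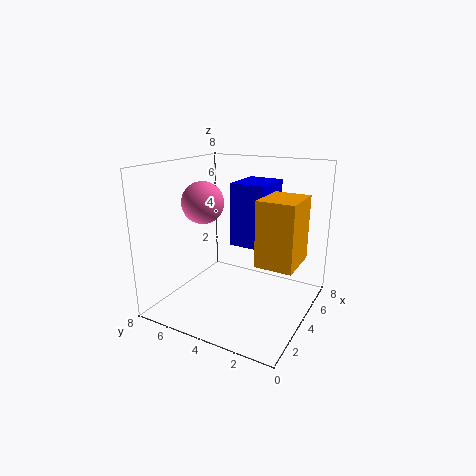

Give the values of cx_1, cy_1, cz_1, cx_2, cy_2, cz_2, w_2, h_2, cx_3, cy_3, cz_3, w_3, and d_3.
cx_1 = 1.5; cy_1 = 4.5; cz_1 = 6.5; cx_2 = 3; cy_2 = 0.5; cz_2 = 3; w_2 = 2.5; h_2 = 3.5; cx_3 = 4; cy_3 = 2.5; cz_3 = 3.5; w_3 = 2.5; d_3 = 2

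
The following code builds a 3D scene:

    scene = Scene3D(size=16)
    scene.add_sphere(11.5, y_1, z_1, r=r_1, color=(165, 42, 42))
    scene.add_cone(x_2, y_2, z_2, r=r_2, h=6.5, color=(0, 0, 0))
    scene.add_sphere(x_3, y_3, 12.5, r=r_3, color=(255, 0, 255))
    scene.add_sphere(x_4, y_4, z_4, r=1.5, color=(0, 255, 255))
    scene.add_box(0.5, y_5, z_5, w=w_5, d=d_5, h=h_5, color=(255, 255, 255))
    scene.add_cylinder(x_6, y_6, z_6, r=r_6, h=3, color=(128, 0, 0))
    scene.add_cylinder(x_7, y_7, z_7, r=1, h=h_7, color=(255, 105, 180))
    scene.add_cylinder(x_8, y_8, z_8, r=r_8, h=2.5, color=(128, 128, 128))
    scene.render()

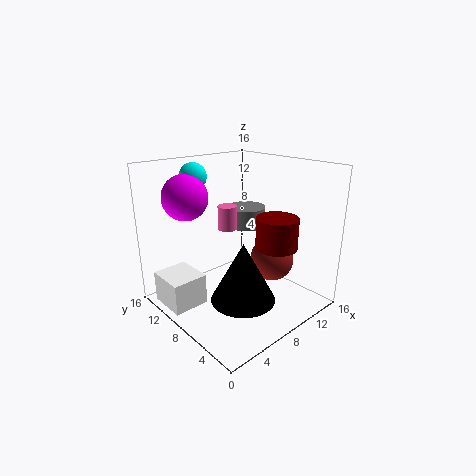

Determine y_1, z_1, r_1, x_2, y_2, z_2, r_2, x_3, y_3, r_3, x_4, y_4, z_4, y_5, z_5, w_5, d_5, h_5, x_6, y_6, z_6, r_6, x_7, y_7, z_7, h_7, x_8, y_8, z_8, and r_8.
y_1 = 6, z_1 = 5, r_1 = 2.5, x_2 = 6.5, y_2 = 5.5, z_2 = 2, r_2 = 3.5, x_3 = 4, y_3 = 12, r_3 = 2.5, x_4 = 5.5, y_4 = 12.5, z_4 = 14.5, y_5 = 9.5, z_5 = 0.5, w_5 = 4, d_5 = 4.5, h_5 = 3.5, x_6 = 7.5, y_6 = 2, z_6 = 9, r_6 = 2, x_7 = 6.5, y_7 = 8, z_7 = 9.5, h_7 = 2.5, x_8 = 13.5, y_8 = 12.5, z_8 = 7, r_8 = 2.5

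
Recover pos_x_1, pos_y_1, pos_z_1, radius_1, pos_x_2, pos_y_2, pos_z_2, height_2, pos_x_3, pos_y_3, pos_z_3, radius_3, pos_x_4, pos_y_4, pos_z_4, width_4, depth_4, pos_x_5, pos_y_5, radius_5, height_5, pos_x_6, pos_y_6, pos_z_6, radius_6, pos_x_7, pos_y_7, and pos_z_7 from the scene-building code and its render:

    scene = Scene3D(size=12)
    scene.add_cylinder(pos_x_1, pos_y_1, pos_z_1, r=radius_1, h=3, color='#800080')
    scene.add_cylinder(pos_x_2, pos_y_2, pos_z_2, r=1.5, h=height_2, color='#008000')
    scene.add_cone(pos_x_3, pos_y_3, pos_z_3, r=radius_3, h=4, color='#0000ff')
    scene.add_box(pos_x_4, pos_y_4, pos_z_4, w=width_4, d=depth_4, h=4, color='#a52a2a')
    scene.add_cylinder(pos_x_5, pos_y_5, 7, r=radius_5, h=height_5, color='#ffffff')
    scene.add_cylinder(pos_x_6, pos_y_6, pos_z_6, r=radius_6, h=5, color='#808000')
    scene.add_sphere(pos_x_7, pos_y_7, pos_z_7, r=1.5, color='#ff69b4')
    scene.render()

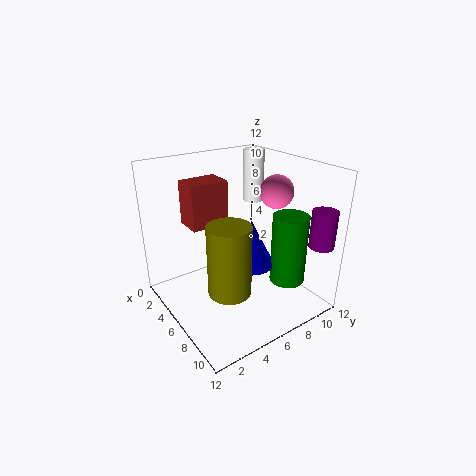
pos_x_1 = 11
pos_y_1 = 10.5
pos_z_1 = 6
radius_1 = 1
pos_x_2 = 8.5
pos_y_2 = 9.5
pos_z_2 = 2
height_2 = 6
pos_x_3 = 6.5
pos_y_3 = 7
pos_z_3 = 3.5
radius_3 = 2
pos_x_4 = 0.5
pos_y_4 = 3.5
pos_z_4 = 6
width_4 = 2.5
depth_4 = 3.5
pos_x_5 = 1.5
pos_y_5 = 11
radius_5 = 1
height_5 = 5
pos_x_6 = 10
pos_y_6 = 2.5
pos_z_6 = 4.5
radius_6 = 1.5
pos_x_7 = 5.5
pos_y_7 = 10.5
pos_z_7 = 9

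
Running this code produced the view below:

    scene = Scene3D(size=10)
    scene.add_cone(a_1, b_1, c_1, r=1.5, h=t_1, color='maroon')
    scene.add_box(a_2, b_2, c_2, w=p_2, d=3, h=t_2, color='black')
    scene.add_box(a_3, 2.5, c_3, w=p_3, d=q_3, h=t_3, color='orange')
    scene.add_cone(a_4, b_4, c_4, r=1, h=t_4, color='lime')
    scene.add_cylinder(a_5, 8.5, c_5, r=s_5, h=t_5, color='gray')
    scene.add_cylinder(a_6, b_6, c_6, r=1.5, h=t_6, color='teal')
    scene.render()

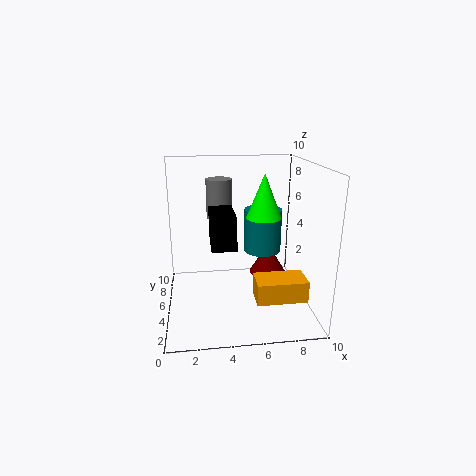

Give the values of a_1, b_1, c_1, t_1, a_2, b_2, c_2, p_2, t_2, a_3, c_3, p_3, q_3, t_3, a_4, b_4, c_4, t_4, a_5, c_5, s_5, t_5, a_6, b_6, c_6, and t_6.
a_1 = 8
b_1 = 8.5
c_1 = 0.5
t_1 = 2.5
a_2 = 3
b_2 = 1.5
c_2 = 5.5
p_2 = 1.5
t_2 = 2
a_3 = 6
c_3 = 1
p_3 = 3.5
q_3 = 2
t_3 = 1.5
a_4 = 6
b_4 = 1.5
c_4 = 7.5
t_4 = 2.5
a_5 = 4
c_5 = 5.5
s_5 = 1
t_5 = 3
a_6 = 7.5
b_6 = 8.5
c_6 = 2.5
t_6 = 3.5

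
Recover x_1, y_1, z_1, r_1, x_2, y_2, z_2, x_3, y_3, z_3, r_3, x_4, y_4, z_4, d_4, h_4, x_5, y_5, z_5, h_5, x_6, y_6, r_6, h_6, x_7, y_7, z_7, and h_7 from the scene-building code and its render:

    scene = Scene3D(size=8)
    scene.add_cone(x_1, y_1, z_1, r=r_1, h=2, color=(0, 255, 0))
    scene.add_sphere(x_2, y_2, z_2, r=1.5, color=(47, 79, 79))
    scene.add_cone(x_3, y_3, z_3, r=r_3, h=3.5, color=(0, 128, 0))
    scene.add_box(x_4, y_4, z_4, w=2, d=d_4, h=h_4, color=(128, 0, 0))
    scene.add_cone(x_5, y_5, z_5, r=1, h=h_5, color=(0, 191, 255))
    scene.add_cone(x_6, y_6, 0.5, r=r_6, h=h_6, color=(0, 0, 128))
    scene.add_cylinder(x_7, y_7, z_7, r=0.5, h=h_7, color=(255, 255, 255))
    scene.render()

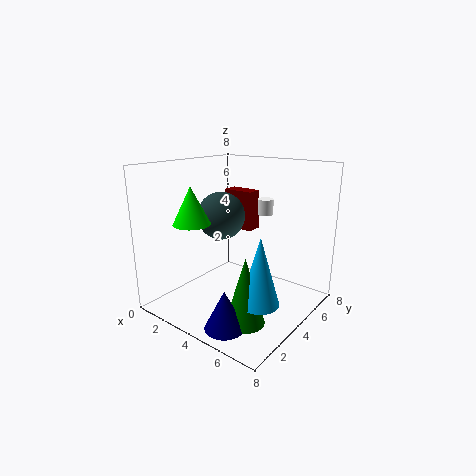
x_1 = 2.5
y_1 = 2
z_1 = 5
r_1 = 1
x_2 = 1.5
y_2 = 5.5
z_2 = 4.5
x_3 = 6
y_3 = 2
z_3 = 0.5
r_3 = 1
x_4 = 1
y_4 = 6.5
z_4 = 3.5
d_4 = 1
h_4 = 2.5
x_5 = 6.5
y_5 = 2.5
z_5 = 1.5
h_5 = 3.5
x_6 = 5.5
y_6 = 1
r_6 = 1
h_6 = 2
x_7 = 3.5
y_7 = 7.5
z_7 = 4.5
h_7 = 1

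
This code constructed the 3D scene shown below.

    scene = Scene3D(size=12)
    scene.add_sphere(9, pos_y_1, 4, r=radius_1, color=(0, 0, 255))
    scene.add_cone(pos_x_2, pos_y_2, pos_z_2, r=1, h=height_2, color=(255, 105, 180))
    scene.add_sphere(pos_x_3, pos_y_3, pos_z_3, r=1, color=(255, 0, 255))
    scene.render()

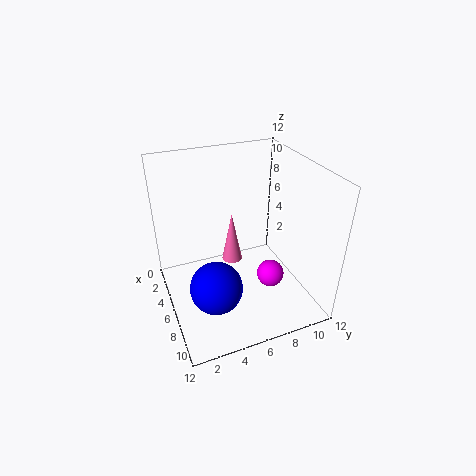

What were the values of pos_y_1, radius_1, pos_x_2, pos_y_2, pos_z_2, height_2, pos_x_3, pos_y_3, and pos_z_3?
pos_y_1 = 3; radius_1 = 2; pos_x_2 = 2; pos_y_2 = 7; pos_z_2 = 1; height_2 = 5; pos_x_3 = 10; pos_y_3 = 7; pos_z_3 = 5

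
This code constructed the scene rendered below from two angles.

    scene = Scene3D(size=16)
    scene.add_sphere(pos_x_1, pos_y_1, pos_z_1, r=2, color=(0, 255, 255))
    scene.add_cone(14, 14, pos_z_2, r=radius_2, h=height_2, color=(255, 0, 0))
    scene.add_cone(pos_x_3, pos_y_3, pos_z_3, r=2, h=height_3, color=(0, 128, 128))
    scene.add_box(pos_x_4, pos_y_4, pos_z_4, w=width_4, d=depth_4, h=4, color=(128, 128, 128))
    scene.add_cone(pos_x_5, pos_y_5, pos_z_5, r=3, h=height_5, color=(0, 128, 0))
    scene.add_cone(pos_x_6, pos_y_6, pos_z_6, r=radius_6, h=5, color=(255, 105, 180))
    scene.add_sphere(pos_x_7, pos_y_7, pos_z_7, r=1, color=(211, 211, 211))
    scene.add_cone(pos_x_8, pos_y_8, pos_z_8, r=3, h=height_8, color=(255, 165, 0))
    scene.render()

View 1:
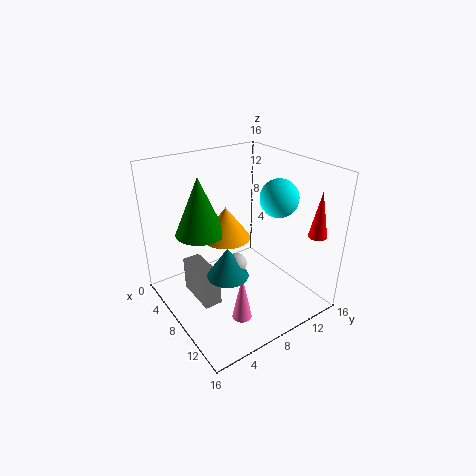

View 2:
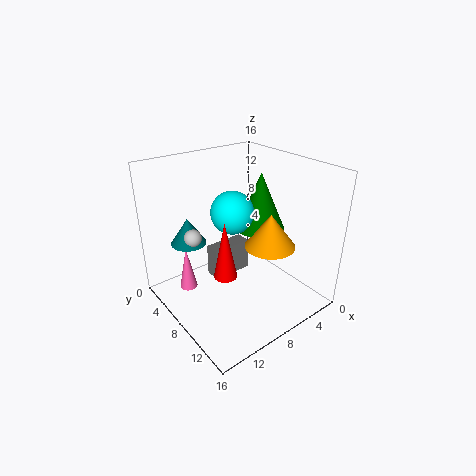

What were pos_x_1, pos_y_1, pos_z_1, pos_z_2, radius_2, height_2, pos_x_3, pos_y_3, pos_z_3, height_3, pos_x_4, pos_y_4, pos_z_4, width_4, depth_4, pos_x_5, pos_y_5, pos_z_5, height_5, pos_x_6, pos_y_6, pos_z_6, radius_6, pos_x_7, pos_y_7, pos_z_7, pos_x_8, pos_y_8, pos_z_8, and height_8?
pos_x_1 = 11
pos_y_1 = 11
pos_z_1 = 13
pos_z_2 = 9
radius_2 = 1
height_2 = 5
pos_x_3 = 12
pos_y_3 = 4
pos_z_3 = 7
height_3 = 3
pos_x_4 = 4
pos_y_4 = 3
pos_z_4 = 1
width_4 = 5
depth_4 = 2
pos_x_5 = 3
pos_y_5 = 6
pos_z_5 = 7
height_5 = 7
pos_x_6 = 13
pos_y_6 = 5
pos_z_6 = 2
radius_6 = 1
pos_x_7 = 12
pos_y_7 = 5
pos_z_7 = 8
pos_x_8 = 4
pos_y_8 = 9
pos_z_8 = 6
height_8 = 4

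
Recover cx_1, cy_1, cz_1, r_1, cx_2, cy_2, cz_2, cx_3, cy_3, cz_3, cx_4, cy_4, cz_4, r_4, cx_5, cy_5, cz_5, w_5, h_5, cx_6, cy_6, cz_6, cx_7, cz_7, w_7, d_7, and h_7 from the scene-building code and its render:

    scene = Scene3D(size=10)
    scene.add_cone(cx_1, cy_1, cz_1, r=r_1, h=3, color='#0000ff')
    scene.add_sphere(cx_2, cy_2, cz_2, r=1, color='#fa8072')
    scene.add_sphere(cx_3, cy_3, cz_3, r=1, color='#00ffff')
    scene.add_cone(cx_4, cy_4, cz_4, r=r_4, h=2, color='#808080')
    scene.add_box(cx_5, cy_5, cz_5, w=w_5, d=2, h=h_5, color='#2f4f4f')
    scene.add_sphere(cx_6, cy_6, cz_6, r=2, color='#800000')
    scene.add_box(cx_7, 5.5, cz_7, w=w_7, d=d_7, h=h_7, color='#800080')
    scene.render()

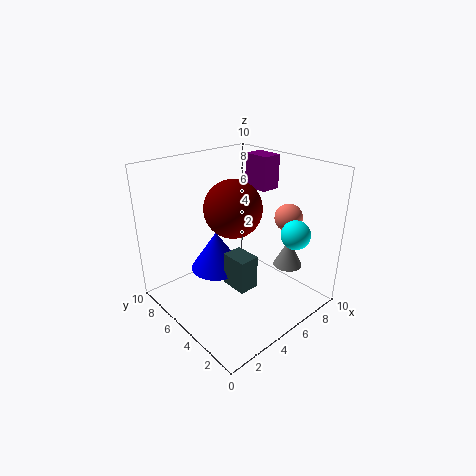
cx_1 = 5; cy_1 = 7.5; cz_1 = 1.5; r_1 = 2; cx_2 = 8.5; cy_2 = 3.5; cz_2 = 6; cx_3 = 7.5; cy_3 = 2; cz_3 = 5.5; cx_4 = 7.5; cy_4 = 2.5; cz_4 = 3; r_4 = 1; cx_5 = 4.5; cy_5 = 4; cz_5 = 1; w_5 = 1.5; h_5 = 2.5; cx_6 = 5; cy_6 = 5.5; cz_6 = 7; cx_7 = 8; cz_7 = 7.5; w_7 = 1.5; d_7 = 2; h_7 = 2.5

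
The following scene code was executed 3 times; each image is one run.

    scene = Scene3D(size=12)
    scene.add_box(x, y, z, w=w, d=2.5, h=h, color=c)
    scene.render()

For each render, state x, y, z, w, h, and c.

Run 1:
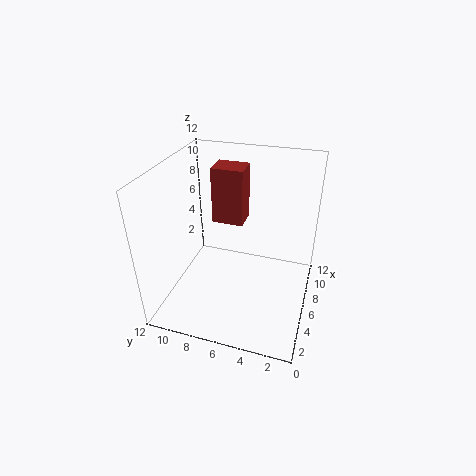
x = 5.5
y = 5.5
z = 7.5
w = 2
h = 4.5
c = 'brown'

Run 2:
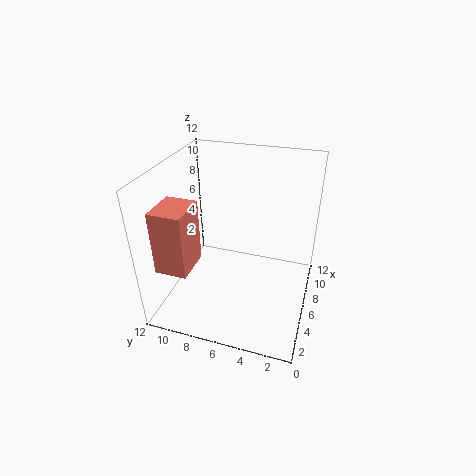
x = 1
y = 8.5
z = 5
w = 3
h = 5
c = 'salmon'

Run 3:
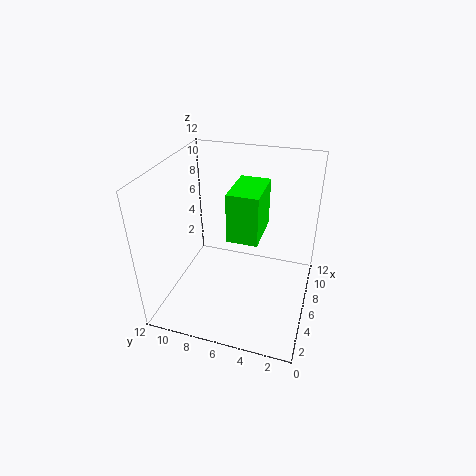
x = 4.5
y = 4
z = 6.5
w = 4
h = 4
c = 'lime'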